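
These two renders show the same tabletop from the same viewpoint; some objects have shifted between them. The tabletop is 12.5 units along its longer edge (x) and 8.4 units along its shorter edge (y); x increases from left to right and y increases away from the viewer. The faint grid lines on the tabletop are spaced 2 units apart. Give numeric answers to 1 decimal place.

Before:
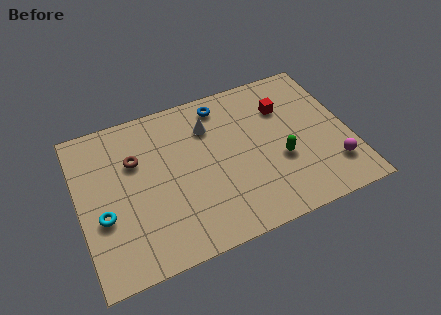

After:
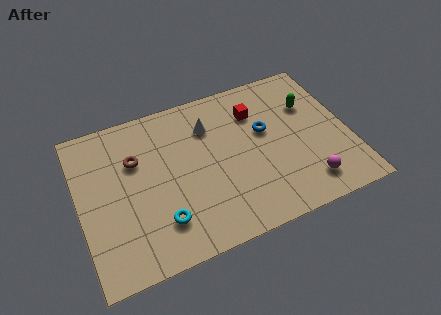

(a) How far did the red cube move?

1.3

The red cube was near (9.7, 6.0) before and (8.4, 6.2) after, so it travelled √(1.3² + 0.2²) ≈ 1.3 units.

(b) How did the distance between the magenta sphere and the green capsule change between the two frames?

+1.7

Before: roughly 2.6 units apart; after: 4.3. That's 1.7 units further apart.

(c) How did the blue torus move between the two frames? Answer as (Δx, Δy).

(1.8, -2.2)

From the two frames, the blue torus sits at roughly (6.9, 7.2) before and (8.7, 5.0) after.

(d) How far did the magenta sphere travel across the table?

1.4

The magenta sphere was near (11.5, 2.0) before and (10.2, 1.5) after, so it travelled √(1.3² + 0.5²) ≈ 1.4 units.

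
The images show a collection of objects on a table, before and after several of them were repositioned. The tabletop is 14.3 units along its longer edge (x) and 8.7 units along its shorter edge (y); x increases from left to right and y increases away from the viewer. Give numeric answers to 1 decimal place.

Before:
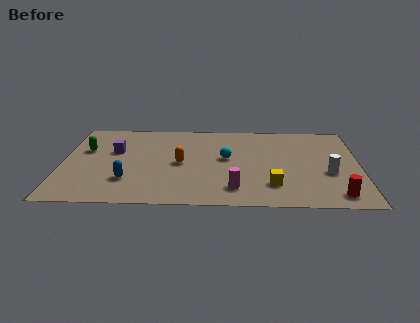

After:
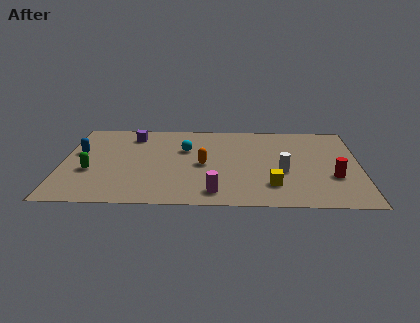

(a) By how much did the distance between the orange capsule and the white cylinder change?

-3.3

Before: roughly 7.1 units apart; after: 3.8. That's 3.3 units closer together.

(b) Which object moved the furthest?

the blue capsule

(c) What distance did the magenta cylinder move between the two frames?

1.0

The magenta cylinder moved from about (8.3, 1.7) to (7.4, 1.3), a distance of √(0.9² + 0.4²) ≈ 1.0.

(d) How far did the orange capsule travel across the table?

1.1

The orange capsule was near (5.7, 4.2) before and (6.8, 4.1) after, so it travelled √(1.1² + 0.1²) ≈ 1.1 units.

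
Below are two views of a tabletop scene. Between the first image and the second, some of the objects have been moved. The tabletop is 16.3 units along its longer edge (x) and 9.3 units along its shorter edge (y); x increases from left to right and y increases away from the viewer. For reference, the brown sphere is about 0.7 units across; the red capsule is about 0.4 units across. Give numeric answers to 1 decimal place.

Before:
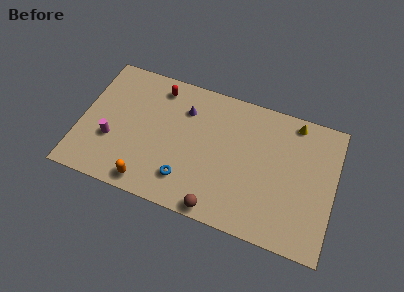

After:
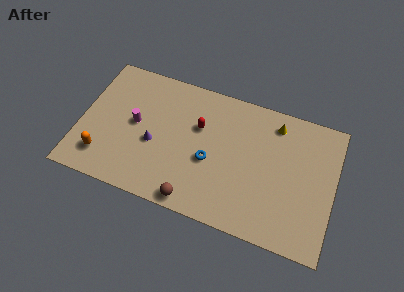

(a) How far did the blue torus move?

2.3

From (7.0, 2.1) to (8.4, 3.9), the blue torus covered √(1.4² + 1.8²) ≈ 2.3 units.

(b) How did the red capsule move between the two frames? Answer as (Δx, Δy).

(2.8, -1.9)

The red capsule started near (4.7, 7.9) and ended near (7.5, 6.0).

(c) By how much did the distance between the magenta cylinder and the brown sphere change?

-1.7

The distance was about 7.5 in the first image and 5.8 in the second, so they moved 1.7 units closer together.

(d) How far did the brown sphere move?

1.5

From (9.2, 0.8) to (7.7, 0.9), the brown sphere covered √(1.5² + 0.1²) ≈ 1.5 units.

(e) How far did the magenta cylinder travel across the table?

2.1

The magenta cylinder moved from about (2.1, 3.3) to (3.5, 4.9), a distance of √(1.4² + 1.6²) ≈ 2.1.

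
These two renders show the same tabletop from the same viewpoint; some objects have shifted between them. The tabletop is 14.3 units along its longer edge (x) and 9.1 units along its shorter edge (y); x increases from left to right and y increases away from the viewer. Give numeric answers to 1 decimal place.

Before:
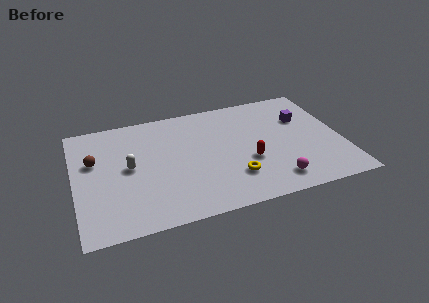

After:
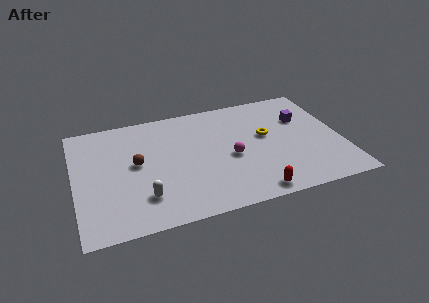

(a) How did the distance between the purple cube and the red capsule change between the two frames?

+1.9

Before: roughly 4.2 units apart; after: 6.1. That's 1.9 units further apart.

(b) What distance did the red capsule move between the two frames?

2.5

From (9.2, 3.4) to (9.2, 0.9), the red capsule covered √(0.0² + 2.5²) ≈ 2.5 units.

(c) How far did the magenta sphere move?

3.3

The magenta sphere moved from about (10.4, 1.5) to (8.3, 4.0), a distance of √(2.1² + 2.5²) ≈ 3.3.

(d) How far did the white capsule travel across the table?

2.6

The white capsule moved from about (2.9, 4.7) to (3.5, 2.2), a distance of √(0.6² + 2.5²) ≈ 2.6.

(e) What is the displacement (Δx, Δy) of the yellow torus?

(2.0, 2.8)

From the two frames, the yellow torus sits at roughly (8.3, 2.4) before and (10.3, 5.2) after.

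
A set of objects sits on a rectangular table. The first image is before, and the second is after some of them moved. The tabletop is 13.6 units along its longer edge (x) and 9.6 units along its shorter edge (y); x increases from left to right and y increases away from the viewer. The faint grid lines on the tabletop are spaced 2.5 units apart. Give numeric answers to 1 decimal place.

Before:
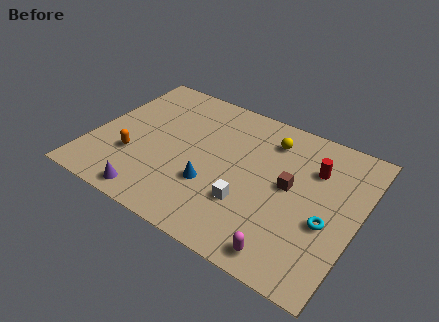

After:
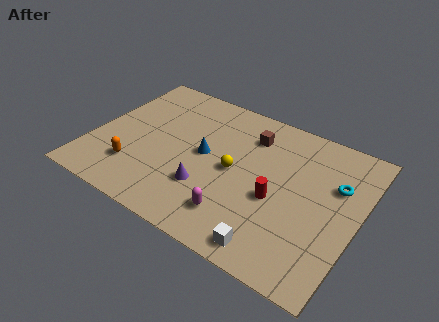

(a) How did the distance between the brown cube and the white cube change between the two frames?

+3.9

They were about 2.8 units apart before and 6.7 after — 3.9 units further apart.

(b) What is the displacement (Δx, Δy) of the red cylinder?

(-1.5, -2.8)

The red cylinder started near (11.1, 6.8) and ended near (9.6, 4.0).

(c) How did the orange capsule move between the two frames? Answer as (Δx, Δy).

(0.2, -0.7)

The orange capsule started near (2.3, 3.1) and ended near (2.5, 2.4).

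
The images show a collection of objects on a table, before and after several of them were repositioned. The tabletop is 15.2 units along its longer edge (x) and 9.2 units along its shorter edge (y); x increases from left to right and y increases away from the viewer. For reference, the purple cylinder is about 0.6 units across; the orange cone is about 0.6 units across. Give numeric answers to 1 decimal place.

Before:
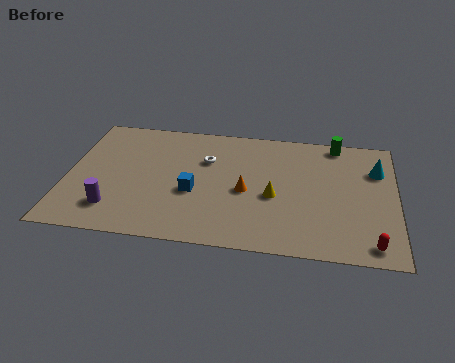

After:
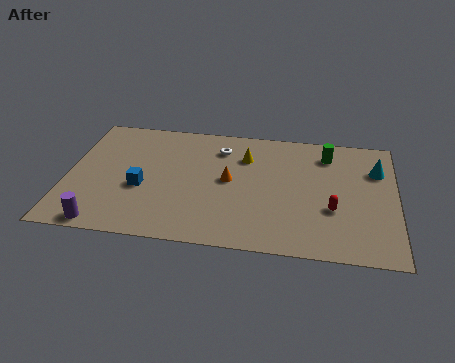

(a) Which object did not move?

the cyan cone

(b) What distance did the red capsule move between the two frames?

2.8

From (14.1, 1.1) to (12.3, 3.3), the red capsule covered √(1.8² + 2.2²) ≈ 2.8 units.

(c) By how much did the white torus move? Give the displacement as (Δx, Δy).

(0.6, 1.0)

The white torus was at about (6.4, 6.2) and moved to about (7.0, 7.2).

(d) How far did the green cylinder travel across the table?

1.0

The green cylinder was near (12.4, 8.3) before and (12.0, 7.4) after, so it travelled √(0.4² + 0.9²) ≈ 1.0 units.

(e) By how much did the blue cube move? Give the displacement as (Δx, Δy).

(-2.4, 0.0)

The blue cube was at about (5.9, 3.7) and moved to about (3.5, 3.7).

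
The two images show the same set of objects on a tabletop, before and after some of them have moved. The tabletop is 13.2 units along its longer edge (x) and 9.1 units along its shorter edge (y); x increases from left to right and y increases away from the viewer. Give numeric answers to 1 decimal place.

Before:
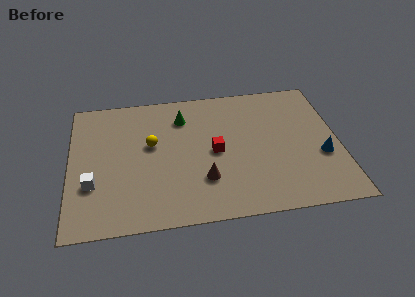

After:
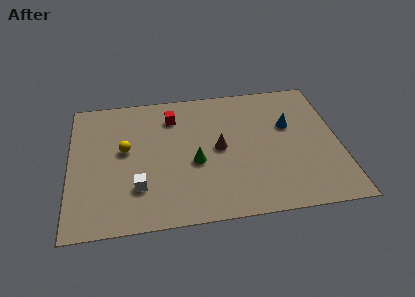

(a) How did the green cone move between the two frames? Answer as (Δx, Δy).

(0.5, -3.2)

The green cone started near (5.6, 7.0) and ended near (6.1, 3.8).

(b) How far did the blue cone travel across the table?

2.7

From (12.3, 3.4) to (10.8, 5.7), the blue cone covered √(1.5² + 2.3²) ≈ 2.7 units.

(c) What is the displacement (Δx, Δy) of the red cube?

(-2.0, 2.7)

The red cube was at about (7.1, 4.4) and moved to about (5.1, 7.1).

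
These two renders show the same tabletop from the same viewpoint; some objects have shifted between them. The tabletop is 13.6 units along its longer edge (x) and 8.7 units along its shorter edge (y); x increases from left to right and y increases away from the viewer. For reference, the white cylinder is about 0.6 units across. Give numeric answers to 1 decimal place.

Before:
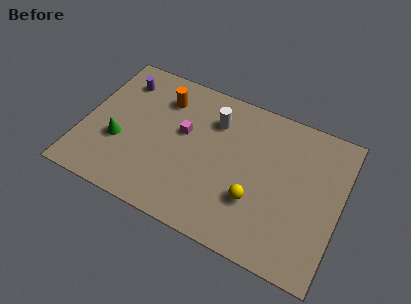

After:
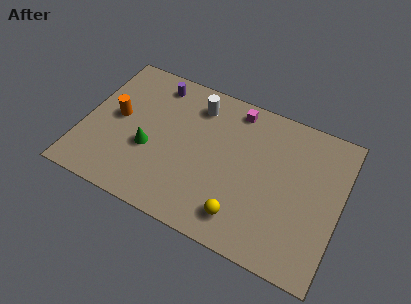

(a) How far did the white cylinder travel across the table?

1.1

The white cylinder was near (6.7, 6.5) before and (5.7, 7.0) after, so it travelled √(1.0² + 0.5²) ≈ 1.1 units.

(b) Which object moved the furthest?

the magenta cube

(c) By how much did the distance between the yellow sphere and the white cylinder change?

+1.7

The distance was about 4.5 in the first image and 6.2 in the second, so they moved 1.7 units further apart.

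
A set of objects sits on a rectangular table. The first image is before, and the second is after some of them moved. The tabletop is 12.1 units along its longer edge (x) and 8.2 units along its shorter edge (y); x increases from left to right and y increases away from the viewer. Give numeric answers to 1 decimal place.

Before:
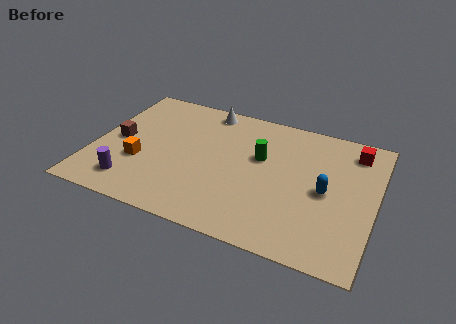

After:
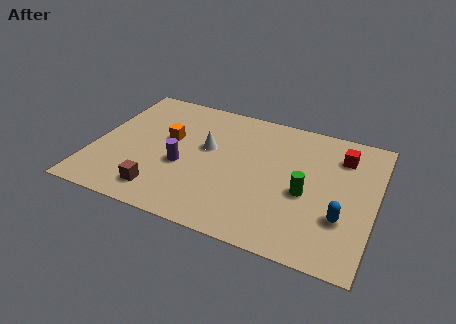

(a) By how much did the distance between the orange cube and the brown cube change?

+1.8

Before: roughly 1.6 units apart; after: 3.4. That's 1.8 units further apart.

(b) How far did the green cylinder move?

2.6

The green cylinder moved from about (7.1, 5.0) to (9.2, 3.5), a distance of √(2.1² + 1.5²) ≈ 2.6.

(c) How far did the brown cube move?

3.4

The brown cube was near (1.0, 4.0) before and (3.2, 1.4) after, so it travelled √(2.2² + 2.6²) ≈ 3.4 units.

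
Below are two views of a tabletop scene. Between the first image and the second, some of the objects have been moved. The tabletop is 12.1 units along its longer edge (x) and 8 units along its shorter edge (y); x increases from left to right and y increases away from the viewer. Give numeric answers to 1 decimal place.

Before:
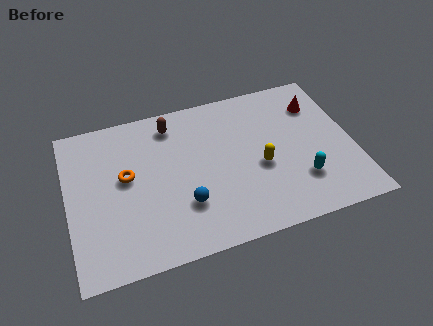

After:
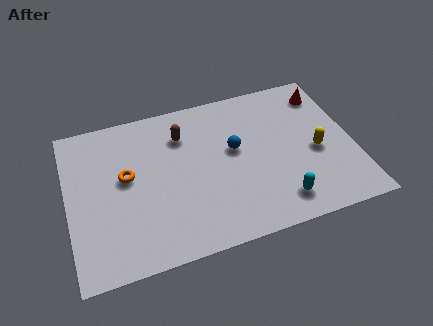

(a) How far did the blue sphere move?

3.2

The blue sphere was near (4.8, 2.4) before and (7.1, 4.6) after, so it travelled √(2.3² + 2.2²) ≈ 3.2 units.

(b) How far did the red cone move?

0.6

From (10.8, 6.0) to (11.2, 6.5), the red cone covered √(0.4² + 0.5²) ≈ 0.6 units.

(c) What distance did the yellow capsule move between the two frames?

2.4

From (8.1, 3.4) to (10.5, 3.5), the yellow capsule covered √(2.4² + 0.1²) ≈ 2.4 units.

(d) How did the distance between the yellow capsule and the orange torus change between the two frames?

+2.4

The distance was about 5.7 in the first image and 8.1 in the second, so they moved 2.4 units further apart.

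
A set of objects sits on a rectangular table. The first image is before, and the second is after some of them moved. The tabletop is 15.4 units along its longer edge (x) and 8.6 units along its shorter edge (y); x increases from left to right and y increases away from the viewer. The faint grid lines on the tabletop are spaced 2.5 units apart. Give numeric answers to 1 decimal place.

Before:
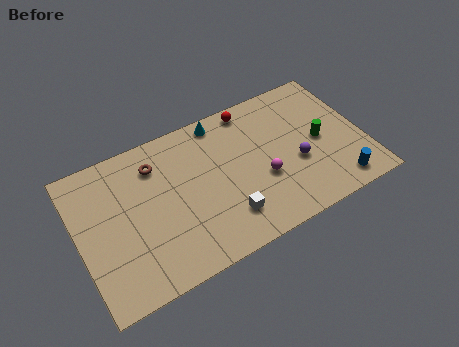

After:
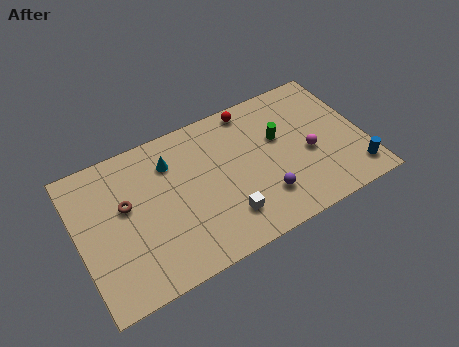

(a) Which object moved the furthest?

the cyan cone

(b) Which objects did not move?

the red sphere and the white cube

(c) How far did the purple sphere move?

2.3

The purple sphere moved from about (11.7, 3.4) to (9.7, 2.2), a distance of √(2.0² + 1.2²) ≈ 2.3.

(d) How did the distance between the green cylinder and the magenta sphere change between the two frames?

-1.3

Before: roughly 3.4 units apart; after: 2.1. That's 1.3 units closer together.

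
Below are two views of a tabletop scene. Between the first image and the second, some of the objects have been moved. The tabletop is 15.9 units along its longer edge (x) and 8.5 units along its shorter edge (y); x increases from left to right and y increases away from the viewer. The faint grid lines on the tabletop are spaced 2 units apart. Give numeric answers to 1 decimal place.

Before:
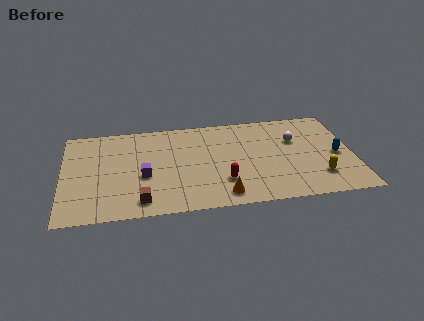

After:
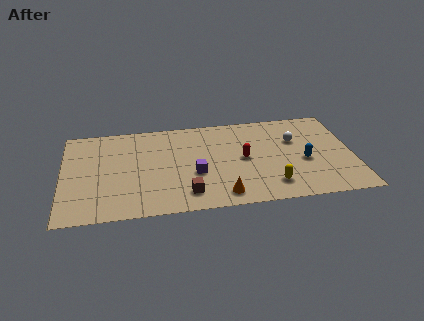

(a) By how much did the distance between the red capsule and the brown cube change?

-0.4

Before: roughly 4.6 units apart; after: 4.2. That's 0.4 units closer together.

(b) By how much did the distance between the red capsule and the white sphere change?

-2.0

They were about 5.2 units apart before and 3.2 after — 2.0 units closer together.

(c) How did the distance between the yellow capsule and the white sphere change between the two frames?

+0.5

Before: roughly 3.7 units apart; after: 4.2. That's 0.5 units further apart.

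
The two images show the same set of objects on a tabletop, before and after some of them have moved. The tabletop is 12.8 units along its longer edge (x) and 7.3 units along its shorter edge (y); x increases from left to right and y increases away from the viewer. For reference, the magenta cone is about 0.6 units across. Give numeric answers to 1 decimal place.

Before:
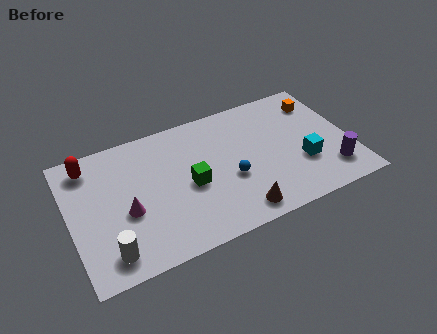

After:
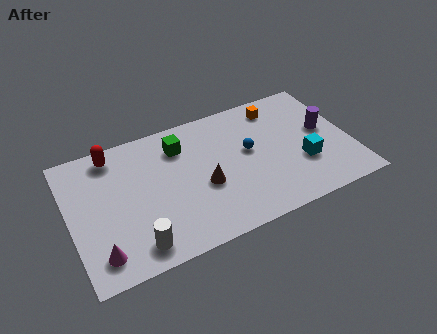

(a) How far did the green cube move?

2.3

The green cube moved from about (5.4, 3.3) to (5.2, 5.6), a distance of √(0.2² + 2.3²) ≈ 2.3.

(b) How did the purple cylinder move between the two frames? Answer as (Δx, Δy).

(0.0, 2.4)

The purple cylinder was at about (11.7, 1.6) and moved to about (11.7, 4.0).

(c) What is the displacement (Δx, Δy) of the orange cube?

(-1.9, 0.4)

The orange cube was at about (11.7, 5.7) and moved to about (9.8, 6.1).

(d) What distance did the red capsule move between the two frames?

1.1

The red capsule was near (1.1, 6.1) before and (2.2, 6.3) after, so it travelled √(1.1² + 0.2²) ≈ 1.1 units.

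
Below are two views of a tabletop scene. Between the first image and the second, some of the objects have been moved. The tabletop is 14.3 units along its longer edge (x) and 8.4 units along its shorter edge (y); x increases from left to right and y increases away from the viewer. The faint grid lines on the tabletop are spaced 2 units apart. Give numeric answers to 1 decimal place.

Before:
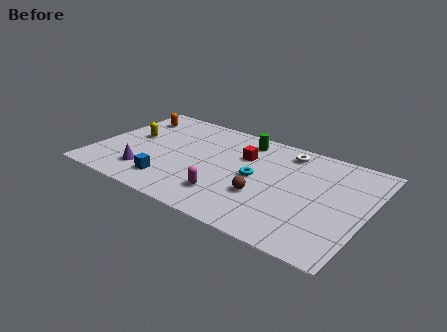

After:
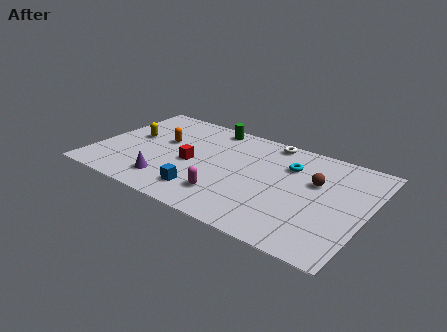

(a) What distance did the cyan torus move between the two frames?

2.3

From (8.5, 4.2) to (10.0, 6.0), the cyan torus covered √(1.5² + 1.8²) ≈ 2.3 units.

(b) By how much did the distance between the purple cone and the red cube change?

-3.7

Before: roughly 6.0 units apart; after: 2.3. That's 3.7 units closer together.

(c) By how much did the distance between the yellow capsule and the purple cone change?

+0.8

Before: roughly 3.1 units apart; after: 3.9. That's 0.8 units further apart.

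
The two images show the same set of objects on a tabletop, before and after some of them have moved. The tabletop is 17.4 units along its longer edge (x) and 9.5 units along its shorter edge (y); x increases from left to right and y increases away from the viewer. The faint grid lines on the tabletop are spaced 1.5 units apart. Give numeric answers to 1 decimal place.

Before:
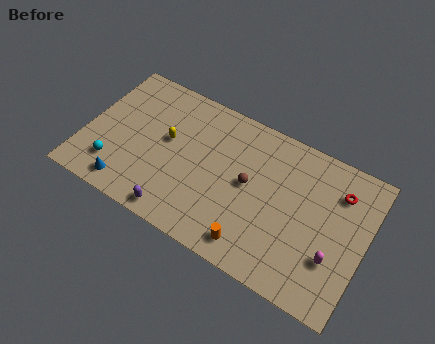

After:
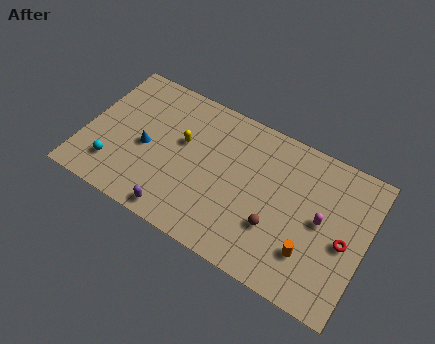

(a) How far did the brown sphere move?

2.7

The brown sphere was near (10.2, 5.0) before and (12.1, 3.1) after, so it travelled √(1.9² + 1.9²) ≈ 2.7 units.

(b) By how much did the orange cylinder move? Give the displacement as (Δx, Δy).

(3.3, 1.2)

The orange cylinder started near (11.0, 1.4) and ended near (14.3, 2.6).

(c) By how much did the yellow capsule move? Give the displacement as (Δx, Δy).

(0.9, 0.3)

From the two frames, the yellow capsule sits at roughly (5.0, 5.4) before and (5.9, 5.7) after.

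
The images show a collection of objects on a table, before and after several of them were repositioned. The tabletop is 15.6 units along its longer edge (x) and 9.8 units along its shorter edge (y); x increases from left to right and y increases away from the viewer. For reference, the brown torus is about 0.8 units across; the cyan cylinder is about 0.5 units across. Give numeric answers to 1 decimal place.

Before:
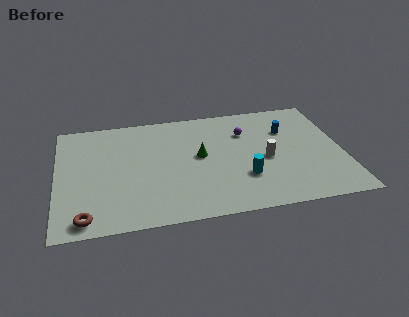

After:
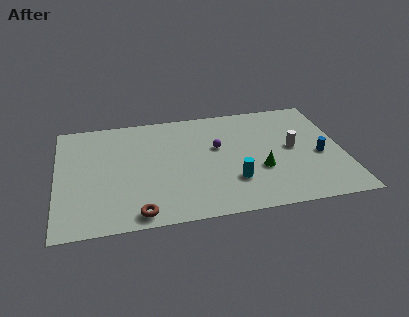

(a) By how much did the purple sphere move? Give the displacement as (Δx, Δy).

(-1.6, -1.1)

From the two frames, the purple sphere sits at roughly (10.4, 7.0) before and (8.8, 5.9) after.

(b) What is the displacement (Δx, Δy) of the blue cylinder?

(1.6, -2.6)

From the two frames, the blue cylinder sits at roughly (12.7, 6.8) before and (14.3, 4.2) after.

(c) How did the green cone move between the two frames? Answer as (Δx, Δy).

(3.2, -1.8)

The green cone was at about (7.8, 5.3) and moved to about (11.0, 3.5).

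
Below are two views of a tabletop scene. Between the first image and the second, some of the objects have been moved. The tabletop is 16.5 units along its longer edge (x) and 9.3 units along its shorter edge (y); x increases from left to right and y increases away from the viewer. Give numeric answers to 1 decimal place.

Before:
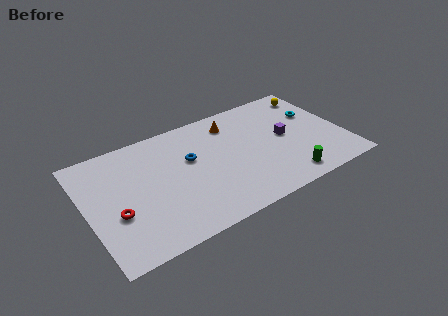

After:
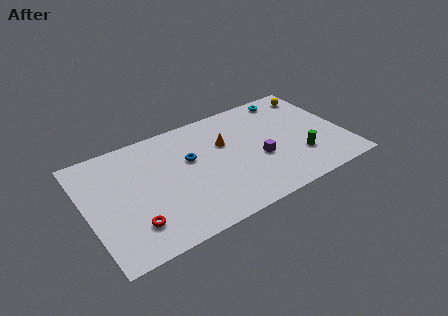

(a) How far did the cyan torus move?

2.6

From (15.0, 6.0) to (13.6, 8.2), the cyan torus covered √(1.4² + 2.2²) ≈ 2.6 units.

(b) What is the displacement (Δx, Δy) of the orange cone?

(-0.7, -1.5)

From the two frames, the orange cone sits at roughly (9.7, 7.5) before and (9.0, 6.0) after.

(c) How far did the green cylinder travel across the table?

1.8

The green cylinder moved from about (12.3, 1.3) to (13.4, 2.7), a distance of √(1.1² + 1.4²) ≈ 1.8.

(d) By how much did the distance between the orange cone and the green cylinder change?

-1.2

They were about 6.7 units apart before and 5.5 after — 1.2 units closer together.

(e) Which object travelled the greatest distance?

the cyan torus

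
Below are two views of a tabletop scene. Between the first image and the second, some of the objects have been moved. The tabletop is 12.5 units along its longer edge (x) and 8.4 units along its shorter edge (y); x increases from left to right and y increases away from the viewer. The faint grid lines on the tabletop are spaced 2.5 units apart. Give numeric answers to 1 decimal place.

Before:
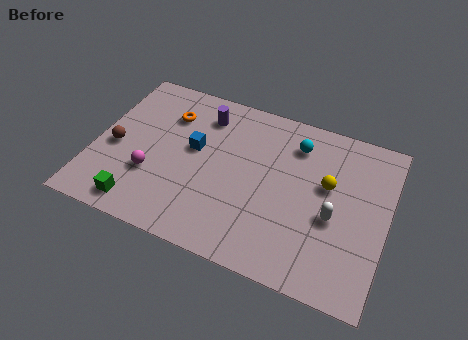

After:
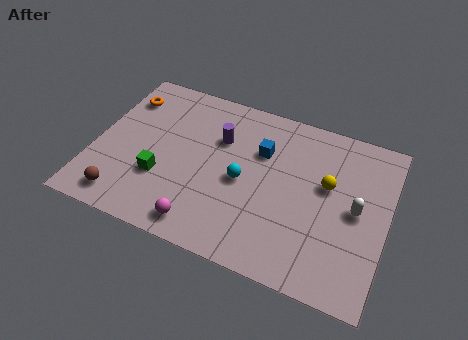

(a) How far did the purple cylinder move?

1.3

From (4.4, 6.7) to (5.2, 5.7), the purple cylinder covered √(0.8² + 1.0²) ≈ 1.3 units.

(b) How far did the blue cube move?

2.9

From (4.2, 4.8) to (7.0, 5.7), the blue cube covered √(2.8² + 0.9²) ≈ 2.9 units.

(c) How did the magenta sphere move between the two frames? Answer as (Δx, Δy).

(2.4, -1.7)

From the two frames, the magenta sphere sits at roughly (2.6, 2.8) before and (5.0, 1.1) after.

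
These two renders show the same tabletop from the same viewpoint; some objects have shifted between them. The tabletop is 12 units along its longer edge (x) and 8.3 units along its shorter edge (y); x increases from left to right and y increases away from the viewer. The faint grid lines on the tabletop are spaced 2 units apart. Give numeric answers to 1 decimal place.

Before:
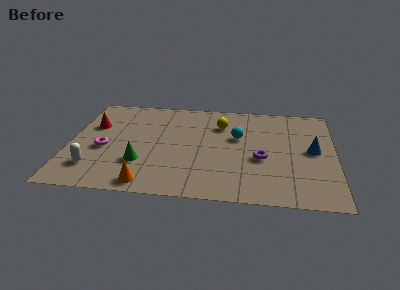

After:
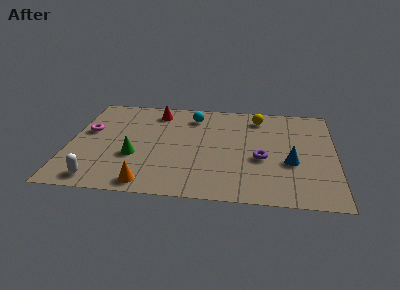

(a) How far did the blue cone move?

1.5

The blue cone moved from about (11.0, 4.3) to (10.0, 3.2), a distance of √(1.0² + 1.1²) ≈ 1.5.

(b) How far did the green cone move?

0.6

The green cone moved from about (3.3, 2.5) to (3.0, 3.0), a distance of √(0.3² + 0.5²) ≈ 0.6.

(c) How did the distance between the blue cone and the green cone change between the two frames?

-0.9

They were about 7.9 units apart before and 7.0 after — 0.9 units closer together.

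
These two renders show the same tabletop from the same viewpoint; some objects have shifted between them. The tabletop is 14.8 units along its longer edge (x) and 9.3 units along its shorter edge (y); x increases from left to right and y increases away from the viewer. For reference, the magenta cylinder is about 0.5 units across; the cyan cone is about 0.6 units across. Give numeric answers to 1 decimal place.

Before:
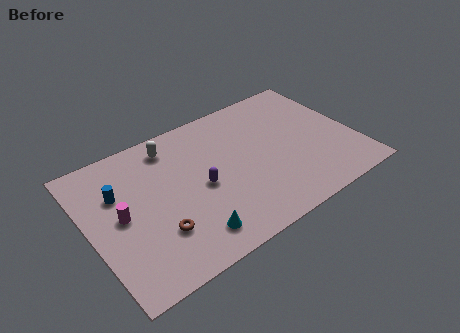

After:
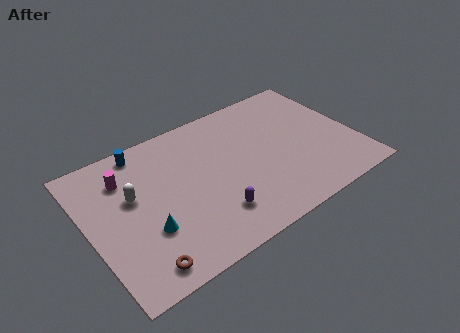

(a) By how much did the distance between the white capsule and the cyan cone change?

-3.7

Before: roughly 6.2 units apart; after: 2.5. That's 3.7 units closer together.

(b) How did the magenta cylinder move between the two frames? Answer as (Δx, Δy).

(0.6, 2.3)

The magenta cylinder was at about (1.7, 4.7) and moved to about (2.3, 7.0).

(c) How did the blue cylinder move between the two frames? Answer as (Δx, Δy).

(1.7, 2.1)

The blue cylinder was at about (1.8, 6.2) and moved to about (3.5, 8.3).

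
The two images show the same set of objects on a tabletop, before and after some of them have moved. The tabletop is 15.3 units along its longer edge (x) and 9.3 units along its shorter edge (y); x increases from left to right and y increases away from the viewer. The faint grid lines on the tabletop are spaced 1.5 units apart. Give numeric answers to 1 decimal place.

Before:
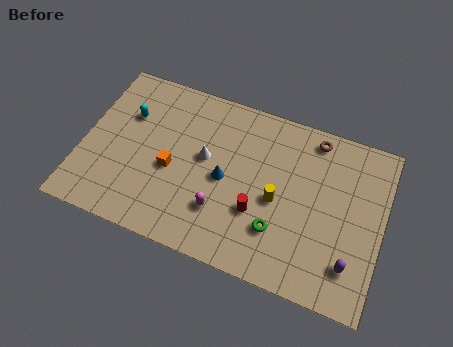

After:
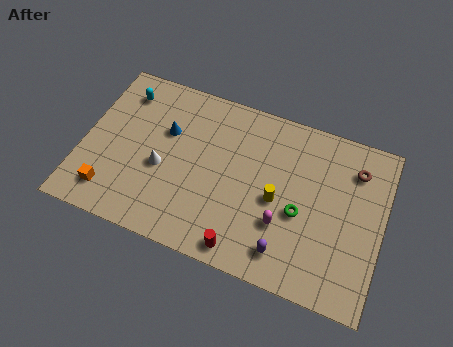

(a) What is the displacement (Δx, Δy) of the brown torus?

(2.2, -1.0)

The brown torus started near (11.5, 8.2) and ended near (13.7, 7.2).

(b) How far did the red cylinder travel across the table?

2.3

The red cylinder was near (9.1, 3.2) before and (8.6, 1.0) after, so it travelled √(0.5² + 2.2²) ≈ 2.3 units.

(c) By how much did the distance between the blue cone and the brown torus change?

+4.0

The distance was about 5.7 in the first image and 9.7 in the second, so they moved 4.0 units further apart.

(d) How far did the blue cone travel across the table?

3.6

The blue cone was near (7.3, 4.4) before and (4.1, 6.0) after, so it travelled √(3.2² + 1.6²) ≈ 3.6 units.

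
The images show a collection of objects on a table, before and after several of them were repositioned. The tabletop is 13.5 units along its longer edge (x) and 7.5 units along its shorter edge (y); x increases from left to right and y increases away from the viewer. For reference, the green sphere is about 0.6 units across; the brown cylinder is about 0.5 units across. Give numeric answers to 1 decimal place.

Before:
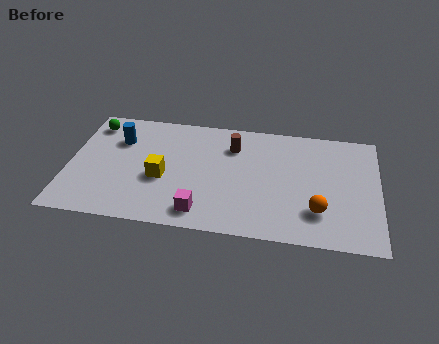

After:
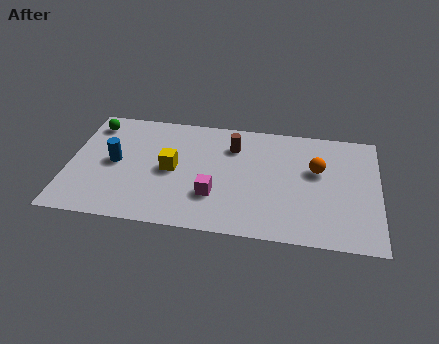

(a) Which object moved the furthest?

the orange sphere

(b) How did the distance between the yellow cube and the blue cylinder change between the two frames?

-0.5

The distance was about 3.0 in the first image and 2.5 in the second, so they moved 0.5 units closer together.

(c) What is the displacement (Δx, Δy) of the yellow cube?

(0.4, 0.6)

The yellow cube started near (4.1, 3.1) and ended near (4.5, 3.7).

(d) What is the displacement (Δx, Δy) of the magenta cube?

(0.5, 1.1)

From the two frames, the magenta cube sits at roughly (5.9, 1.2) before and (6.4, 2.3) after.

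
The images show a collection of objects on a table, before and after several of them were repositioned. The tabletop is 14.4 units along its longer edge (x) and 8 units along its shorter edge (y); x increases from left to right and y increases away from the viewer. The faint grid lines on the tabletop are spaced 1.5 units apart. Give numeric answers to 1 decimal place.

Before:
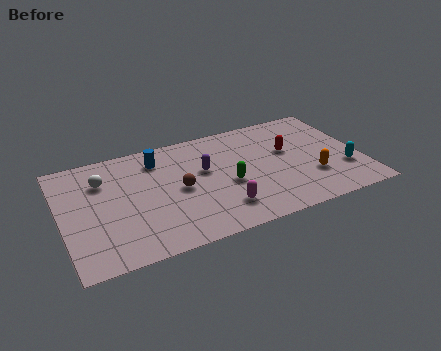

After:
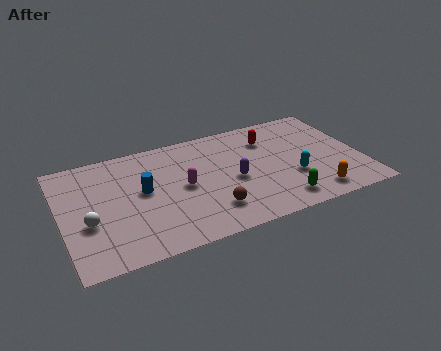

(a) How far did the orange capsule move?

1.3

The orange capsule was near (11.9, 2.5) before and (11.8, 1.2) after, so it travelled √(0.1² + 1.3²) ≈ 1.3 units.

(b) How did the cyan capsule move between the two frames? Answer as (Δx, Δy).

(-2.5, 0.3)

The cyan capsule started near (13.5, 2.5) and ended near (11.0, 2.8).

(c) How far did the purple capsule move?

1.8

From (6.9, 4.8) to (8.2, 3.6), the purple capsule covered √(1.3² + 1.2²) ≈ 1.8 units.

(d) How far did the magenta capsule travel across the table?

2.7

The magenta capsule moved from about (7.4, 1.8) to (5.8, 4.0), a distance of √(1.6² + 2.2²) ≈ 2.7.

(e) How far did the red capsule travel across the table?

1.4

The red capsule was near (11.0, 4.8) before and (10.2, 6.0) after, so it travelled √(0.8² + 1.2²) ≈ 1.4 units.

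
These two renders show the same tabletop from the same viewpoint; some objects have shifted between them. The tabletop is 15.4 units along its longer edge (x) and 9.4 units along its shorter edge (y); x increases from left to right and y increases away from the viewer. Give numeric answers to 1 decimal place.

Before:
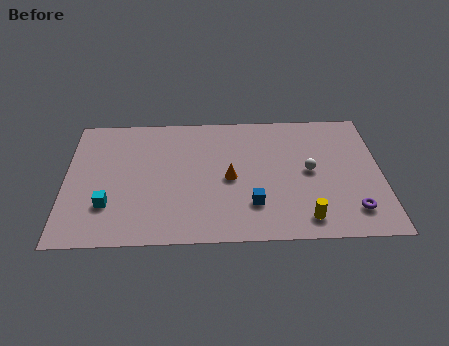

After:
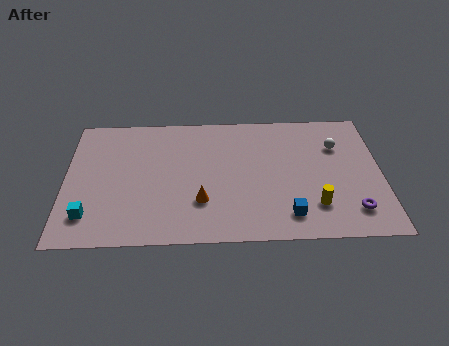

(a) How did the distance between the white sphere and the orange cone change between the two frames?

+3.8

Before: roughly 3.9 units apart; after: 7.7. That's 3.8 units further apart.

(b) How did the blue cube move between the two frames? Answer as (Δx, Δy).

(1.7, -0.8)

The blue cube started near (9.1, 2.5) and ended near (10.8, 1.7).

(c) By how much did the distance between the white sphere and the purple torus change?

+1.2

The distance was about 3.5 in the first image and 4.7 in the second, so they moved 1.2 units further apart.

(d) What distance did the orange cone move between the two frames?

2.1

The orange cone was near (8.0, 4.4) before and (6.6, 2.8) after, so it travelled √(1.4² + 1.6²) ≈ 2.1 units.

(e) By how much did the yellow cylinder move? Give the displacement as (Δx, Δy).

(0.5, 0.9)

The yellow cylinder was at about (11.6, 1.4) and moved to about (12.1, 2.3).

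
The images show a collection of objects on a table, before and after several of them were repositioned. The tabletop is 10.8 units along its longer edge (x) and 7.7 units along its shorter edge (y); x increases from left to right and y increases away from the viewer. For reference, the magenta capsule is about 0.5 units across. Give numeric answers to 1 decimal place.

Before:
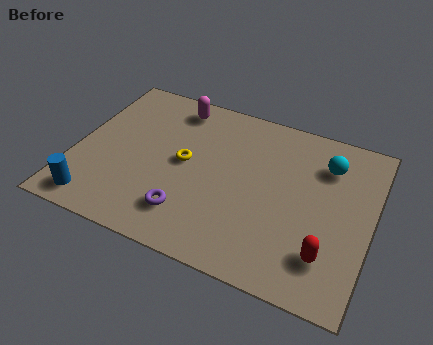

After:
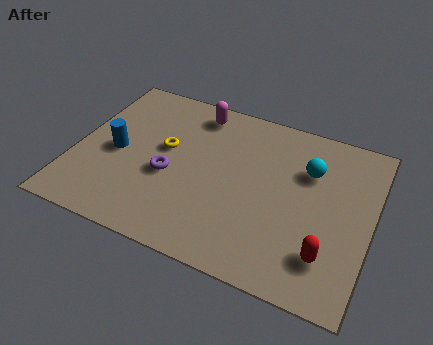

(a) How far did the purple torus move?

1.7

From (4.4, 1.7) to (3.5, 3.2), the purple torus covered √(0.9² + 1.5²) ≈ 1.7 units.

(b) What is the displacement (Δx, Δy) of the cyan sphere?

(-0.6, -0.5)

The cyan sphere was at about (9.0, 5.8) and moved to about (8.4, 5.3).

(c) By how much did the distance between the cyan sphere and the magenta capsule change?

-1.3

Before: roughly 5.8 units apart; after: 4.5. That's 1.3 units closer together.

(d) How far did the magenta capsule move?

0.8

From (3.3, 6.6) to (4.1, 6.6), the magenta capsule covered √(0.8² + 0.0²) ≈ 0.8 units.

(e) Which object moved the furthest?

the blue cylinder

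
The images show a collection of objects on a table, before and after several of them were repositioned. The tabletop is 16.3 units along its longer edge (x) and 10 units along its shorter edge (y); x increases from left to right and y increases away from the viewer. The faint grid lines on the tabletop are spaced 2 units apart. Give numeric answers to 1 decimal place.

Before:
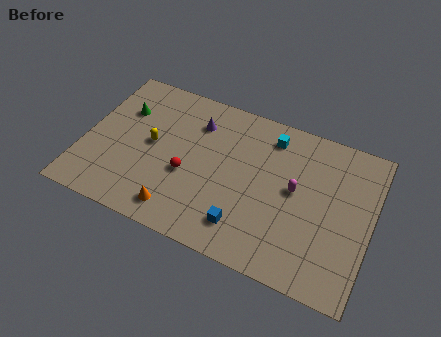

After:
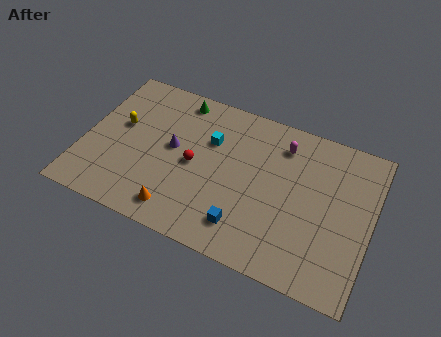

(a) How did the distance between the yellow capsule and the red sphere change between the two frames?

+2.0

Before: roughly 2.5 units apart; after: 4.5. That's 2.0 units further apart.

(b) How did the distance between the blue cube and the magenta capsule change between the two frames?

+2.0

Before: roughly 4.2 units apart; after: 6.2. That's 2.0 units further apart.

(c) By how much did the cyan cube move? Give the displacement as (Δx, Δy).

(-3.3, -1.6)

From the two frames, the cyan cube sits at roughly (10.3, 8.3) before and (7.0, 6.7) after.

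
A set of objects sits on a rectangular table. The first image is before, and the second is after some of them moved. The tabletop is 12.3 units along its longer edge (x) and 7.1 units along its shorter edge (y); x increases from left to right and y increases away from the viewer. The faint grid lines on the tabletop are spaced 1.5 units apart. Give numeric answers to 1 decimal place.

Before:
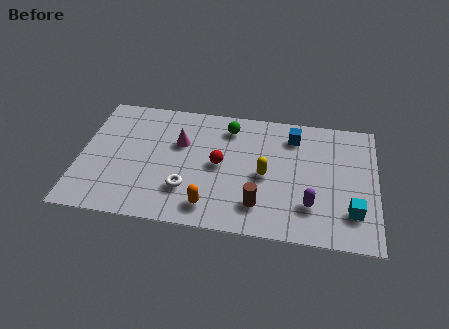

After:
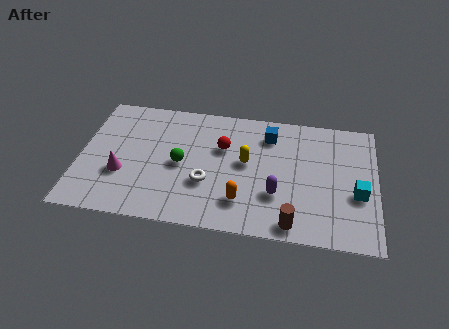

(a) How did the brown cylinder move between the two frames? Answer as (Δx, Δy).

(1.4, -0.8)

From the two frames, the brown cylinder sits at roughly (7.5, 1.6) before and (8.9, 0.8) after.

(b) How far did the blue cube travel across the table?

1.0

The blue cube was near (8.8, 5.7) before and (7.8, 5.6) after, so it travelled √(1.0² + 0.1²) ≈ 1.0 units.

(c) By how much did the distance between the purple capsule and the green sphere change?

-1.1

The distance was about 5.2 in the first image and 4.1 in the second, so they moved 1.1 units closer together.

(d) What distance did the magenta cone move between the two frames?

3.1

From (4.1, 4.6) to (1.8, 2.5), the magenta cone covered √(2.3² + 2.1²) ≈ 3.1 units.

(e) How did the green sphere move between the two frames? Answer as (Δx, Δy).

(-1.9, -2.4)

The green sphere was at about (6.1, 5.8) and moved to about (4.2, 3.4).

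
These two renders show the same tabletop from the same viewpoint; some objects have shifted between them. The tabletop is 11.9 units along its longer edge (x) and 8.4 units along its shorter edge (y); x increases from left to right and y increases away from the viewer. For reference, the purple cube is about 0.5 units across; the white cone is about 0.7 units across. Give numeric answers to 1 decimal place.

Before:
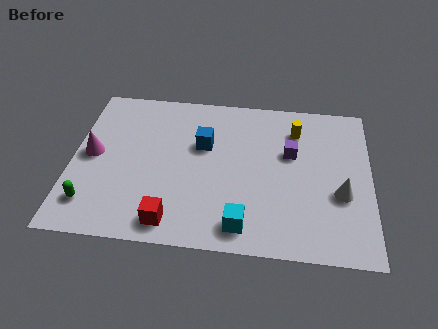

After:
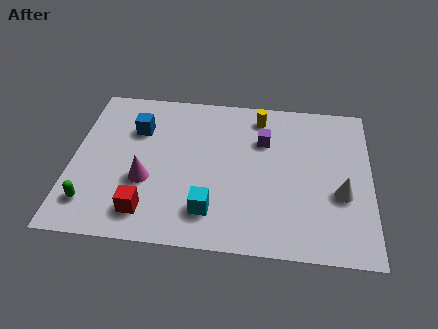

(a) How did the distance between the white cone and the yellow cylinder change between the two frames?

+1.3

They were about 3.8 units apart before and 5.1 after — 1.3 units further apart.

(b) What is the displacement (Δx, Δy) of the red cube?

(-1.0, 0.4)

From the two frames, the red cube sits at roughly (4.1, 1.1) before and (3.1, 1.5) after.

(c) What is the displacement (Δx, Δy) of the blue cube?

(-2.7, 0.6)

From the two frames, the blue cube sits at roughly (5.2, 5.3) before and (2.5, 5.9) after.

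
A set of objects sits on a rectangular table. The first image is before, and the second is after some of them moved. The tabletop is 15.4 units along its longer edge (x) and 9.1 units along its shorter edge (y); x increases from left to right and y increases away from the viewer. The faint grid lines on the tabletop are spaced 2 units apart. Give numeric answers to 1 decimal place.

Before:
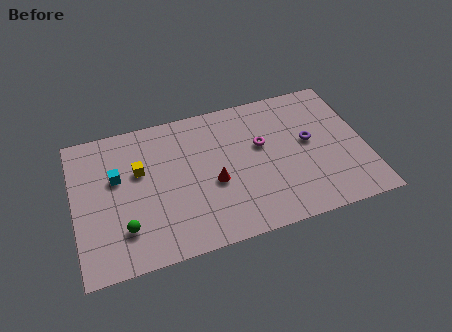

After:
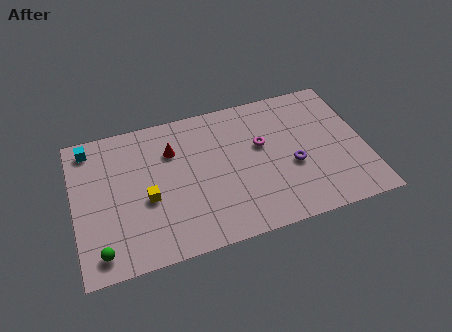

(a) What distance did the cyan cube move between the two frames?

2.6

The cyan cube moved from about (2.3, 5.6) to (1.0, 7.9), a distance of √(1.3² + 2.3²) ≈ 2.6.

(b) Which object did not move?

the magenta torus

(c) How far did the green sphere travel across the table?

1.6

The green sphere was near (2.5, 2.3) before and (1.2, 1.3) after, so it travelled √(1.3² + 1.0²) ≈ 1.6 units.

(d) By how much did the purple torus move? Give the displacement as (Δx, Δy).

(-1.0, -1.3)

The purple torus started near (12.5, 5.0) and ended near (11.5, 3.7).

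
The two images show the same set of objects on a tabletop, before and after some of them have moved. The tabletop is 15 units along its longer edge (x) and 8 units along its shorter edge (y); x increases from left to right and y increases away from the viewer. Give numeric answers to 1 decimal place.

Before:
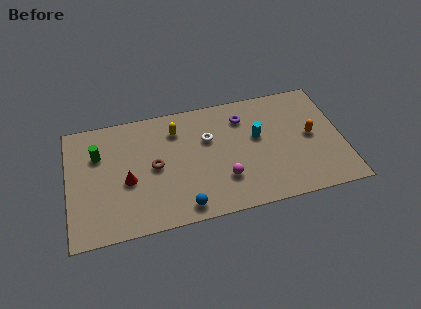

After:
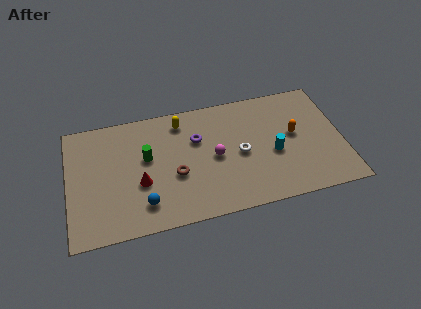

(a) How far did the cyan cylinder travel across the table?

1.5

From (10.4, 4.7) to (11.2, 3.4), the cyan cylinder covered √(0.8² + 1.3²) ≈ 1.5 units.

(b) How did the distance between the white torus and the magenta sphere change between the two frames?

-1.6

The distance was about 3.0 in the first image and 1.4 in the second, so they moved 1.6 units closer together.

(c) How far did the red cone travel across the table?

0.8

The red cone was near (3.2, 3.4) before and (3.9, 3.1) after, so it travelled √(0.7² + 0.3²) ≈ 0.8 units.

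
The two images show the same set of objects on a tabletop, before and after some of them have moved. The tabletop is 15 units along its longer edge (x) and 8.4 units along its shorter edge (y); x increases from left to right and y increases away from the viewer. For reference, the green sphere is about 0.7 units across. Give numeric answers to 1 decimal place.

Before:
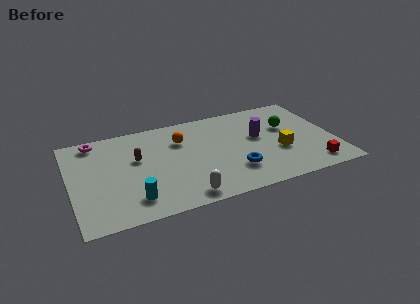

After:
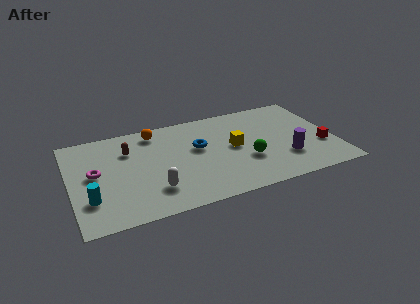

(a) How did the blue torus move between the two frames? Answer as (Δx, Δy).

(-1.8, 2.7)

From the two frames, the blue torus sits at roughly (9.1, 2.3) before and (7.3, 5.0) after.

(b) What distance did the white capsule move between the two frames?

1.9

From (6.1, 1.0) to (4.5, 2.1), the white capsule covered √(1.6² + 1.1²) ≈ 1.9 units.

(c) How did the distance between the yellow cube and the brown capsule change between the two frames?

-2.1

The distance was about 8.2 in the first image and 6.1 in the second, so they moved 2.1 units closer together.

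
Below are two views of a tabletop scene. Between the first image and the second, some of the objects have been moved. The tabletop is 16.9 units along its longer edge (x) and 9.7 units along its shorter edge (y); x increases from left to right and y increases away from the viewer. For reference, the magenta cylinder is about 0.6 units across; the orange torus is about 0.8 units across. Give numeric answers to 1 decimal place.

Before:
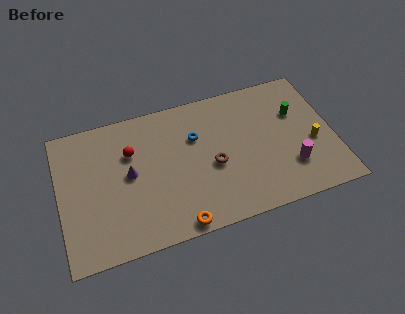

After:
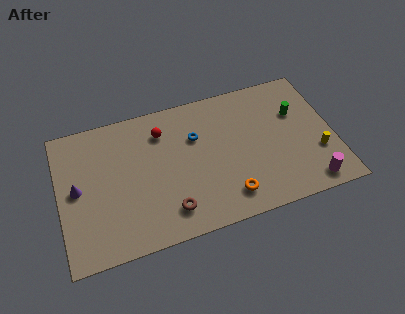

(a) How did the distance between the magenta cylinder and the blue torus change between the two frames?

+1.7

The distance was about 6.8 in the first image and 8.5 in the second, so they moved 1.7 units further apart.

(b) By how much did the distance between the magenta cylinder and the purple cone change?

+4.4

Before: roughly 10.1 units apart; after: 14.5. That's 4.4 units further apart.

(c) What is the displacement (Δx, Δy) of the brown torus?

(-2.9, -2.3)

From the two frames, the brown torus sits at roughly (9.4, 4.2) before and (6.5, 1.9) after.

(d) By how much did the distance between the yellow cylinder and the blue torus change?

+0.5

They were about 7.5 units apart before and 8.0 after — 0.5 units further apart.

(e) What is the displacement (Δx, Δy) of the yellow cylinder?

(0.2, -0.8)

From the two frames, the yellow cylinder sits at roughly (15.6, 4.0) before and (15.8, 3.2) after.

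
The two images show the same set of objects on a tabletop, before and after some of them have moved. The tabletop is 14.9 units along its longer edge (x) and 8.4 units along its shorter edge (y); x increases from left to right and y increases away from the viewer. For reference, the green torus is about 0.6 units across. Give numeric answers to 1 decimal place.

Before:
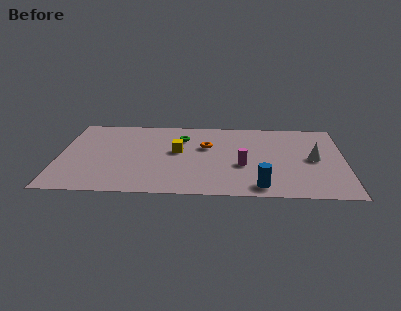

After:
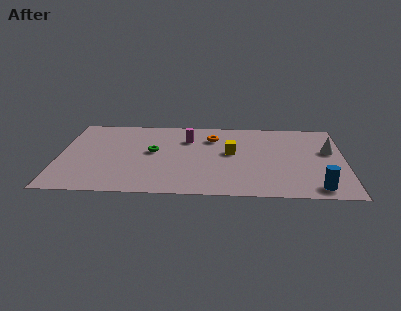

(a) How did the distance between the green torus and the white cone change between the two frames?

+2.0

Before: roughly 7.2 units apart; after: 9.2. That's 2.0 units further apart.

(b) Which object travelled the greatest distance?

the magenta cylinder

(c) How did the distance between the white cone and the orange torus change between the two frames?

+0.5

The distance was about 5.7 in the first image and 6.2 in the second, so they moved 0.5 units further apart.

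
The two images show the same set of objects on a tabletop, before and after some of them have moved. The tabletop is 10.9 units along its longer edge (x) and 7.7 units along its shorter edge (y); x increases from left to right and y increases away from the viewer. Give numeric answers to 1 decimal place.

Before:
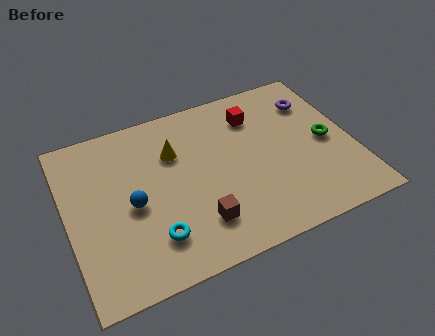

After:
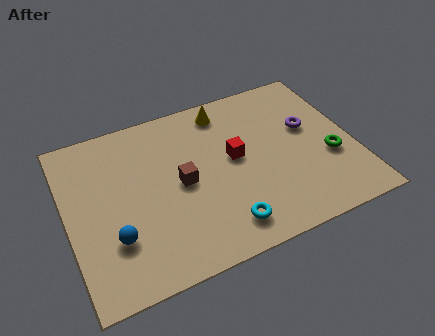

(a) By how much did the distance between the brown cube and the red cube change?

-2.8

They were about 4.9 units apart before and 2.1 after — 2.8 units closer together.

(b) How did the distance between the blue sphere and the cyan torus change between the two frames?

+2.3

Before: roughly 1.8 units apart; after: 4.1. That's 2.3 units further apart.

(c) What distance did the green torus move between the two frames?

0.8

The green torus moved from about (9.9, 3.7) to (9.9, 2.9), a distance of √(0.0² + 0.8²) ≈ 0.8.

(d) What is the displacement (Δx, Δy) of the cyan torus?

(2.6, -0.5)

The cyan torus started near (3.0, 1.8) and ended near (5.6, 1.3).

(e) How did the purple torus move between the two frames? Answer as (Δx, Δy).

(-0.4, -1.2)

The purple torus was at about (9.7, 5.8) and moved to about (9.3, 4.6).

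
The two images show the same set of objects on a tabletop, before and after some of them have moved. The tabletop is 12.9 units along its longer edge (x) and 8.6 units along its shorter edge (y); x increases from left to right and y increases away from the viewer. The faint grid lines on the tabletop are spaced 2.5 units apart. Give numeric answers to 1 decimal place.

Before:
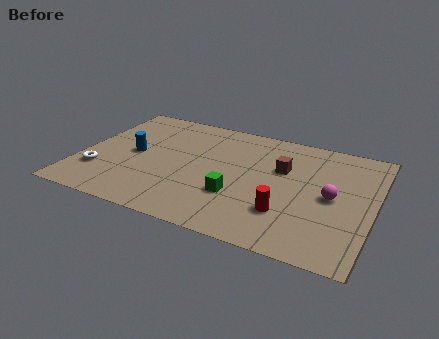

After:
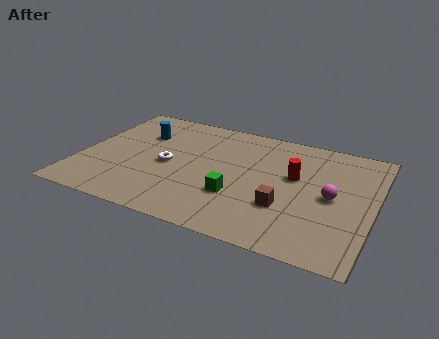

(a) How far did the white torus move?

3.3

The white torus moved from about (1.0, 2.4) to (3.9, 4.0), a distance of √(2.9² + 1.6²) ≈ 3.3.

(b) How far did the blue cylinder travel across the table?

1.7

The blue cylinder was near (2.3, 4.3) before and (2.4, 6.0) after, so it travelled √(0.1² + 1.7²) ≈ 1.7 units.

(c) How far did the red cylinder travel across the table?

2.7

From (9.3, 2.4) to (9.4, 5.1), the red cylinder covered √(0.1² + 2.7²) ≈ 2.7 units.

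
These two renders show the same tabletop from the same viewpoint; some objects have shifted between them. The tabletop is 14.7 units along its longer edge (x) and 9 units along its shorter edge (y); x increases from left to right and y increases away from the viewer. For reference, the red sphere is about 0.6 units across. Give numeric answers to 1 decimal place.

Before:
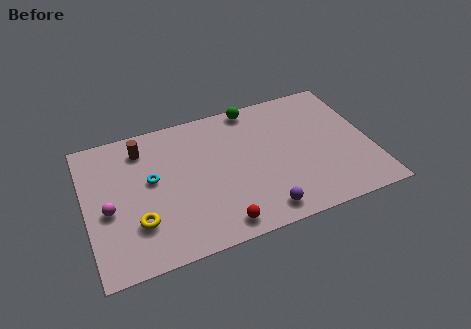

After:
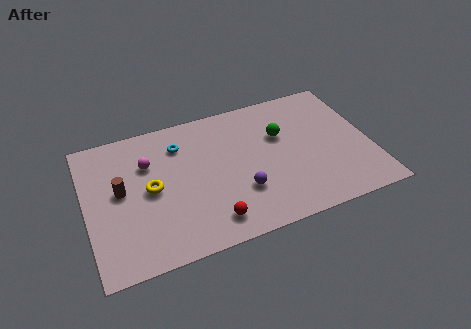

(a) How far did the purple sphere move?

1.8

From (8.7, 1.2) to (7.8, 2.8), the purple sphere covered √(0.9² + 1.6²) ≈ 1.8 units.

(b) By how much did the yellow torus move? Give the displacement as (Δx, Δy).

(0.8, 1.9)

The yellow torus started near (2.5, 2.6) and ended near (3.3, 4.5).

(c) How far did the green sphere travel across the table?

2.7

From (9.0, 8.2) to (10.2, 5.8), the green sphere covered √(1.2² + 2.4²) ≈ 2.7 units.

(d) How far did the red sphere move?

0.6

The red sphere was near (6.5, 1.1) before and (6.1, 1.5) after, so it travelled √(0.4² + 0.4²) ≈ 0.6 units.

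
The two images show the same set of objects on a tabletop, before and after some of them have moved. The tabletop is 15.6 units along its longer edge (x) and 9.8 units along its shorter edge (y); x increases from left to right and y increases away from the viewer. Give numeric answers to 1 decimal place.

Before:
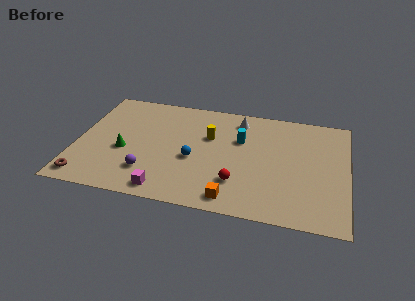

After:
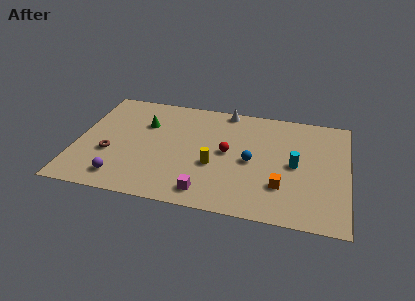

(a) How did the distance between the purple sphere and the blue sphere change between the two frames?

+4.9

They were about 3.0 units apart before and 7.9 after — 4.9 units further apart.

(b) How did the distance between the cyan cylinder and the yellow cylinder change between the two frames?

+2.9

The distance was about 1.8 in the first image and 4.7 in the second, so they moved 2.9 units further apart.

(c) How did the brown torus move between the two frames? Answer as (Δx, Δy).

(1.2, 2.4)

The brown torus was at about (0.8, 1.2) and moved to about (2.0, 3.6).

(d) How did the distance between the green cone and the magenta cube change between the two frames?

+2.7

The distance was about 3.9 in the first image and 6.6 in the second, so they moved 2.7 units further apart.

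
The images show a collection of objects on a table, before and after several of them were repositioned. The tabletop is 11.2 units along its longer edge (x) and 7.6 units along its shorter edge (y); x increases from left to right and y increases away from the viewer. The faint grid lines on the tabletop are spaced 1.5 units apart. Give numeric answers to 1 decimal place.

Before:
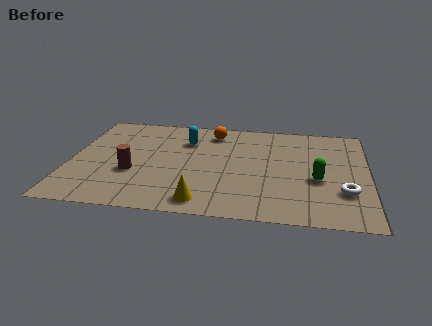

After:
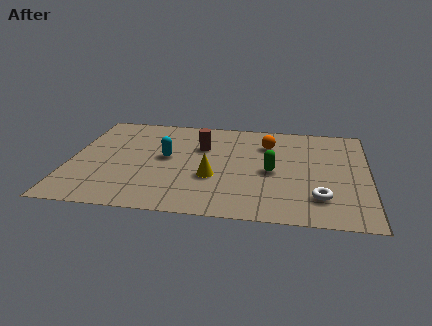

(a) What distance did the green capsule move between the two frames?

1.7

The green capsule moved from about (9.3, 3.1) to (7.6, 3.5), a distance of √(1.7² + 0.4²) ≈ 1.7.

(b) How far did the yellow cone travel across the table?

1.8

From (5.1, 1.0) to (5.4, 2.8), the yellow cone covered √(0.3² + 1.8²) ≈ 1.8 units.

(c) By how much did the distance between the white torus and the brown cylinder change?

-2.3

They were about 7.9 units apart before and 5.6 after — 2.3 units closer together.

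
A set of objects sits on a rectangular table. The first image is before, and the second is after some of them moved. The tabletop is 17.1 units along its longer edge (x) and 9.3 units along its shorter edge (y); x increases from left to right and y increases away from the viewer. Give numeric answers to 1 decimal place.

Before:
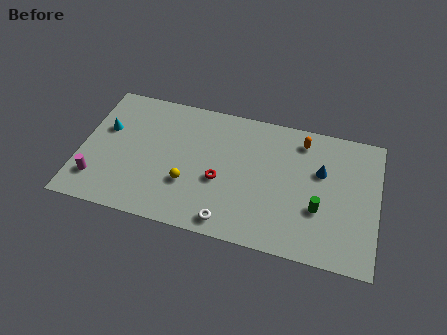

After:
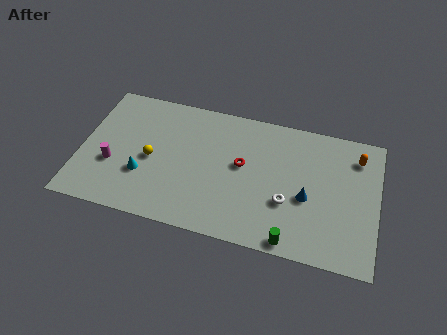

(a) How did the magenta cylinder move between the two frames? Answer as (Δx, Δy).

(0.8, 1.3)

The magenta cylinder was at about (1.1, 2.1) and moved to about (1.9, 3.4).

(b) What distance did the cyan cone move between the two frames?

3.6

The cyan cone moved from about (1.3, 5.8) to (3.7, 3.1), a distance of √(2.4² + 2.7²) ≈ 3.6.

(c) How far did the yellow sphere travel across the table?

2.5

The yellow sphere was near (6.3, 3.1) before and (4.1, 4.3) after, so it travelled √(2.2² + 1.2²) ≈ 2.5 units.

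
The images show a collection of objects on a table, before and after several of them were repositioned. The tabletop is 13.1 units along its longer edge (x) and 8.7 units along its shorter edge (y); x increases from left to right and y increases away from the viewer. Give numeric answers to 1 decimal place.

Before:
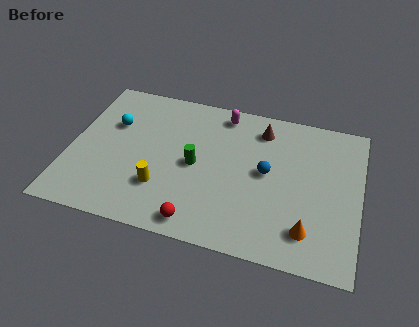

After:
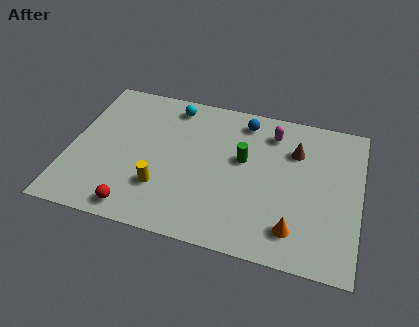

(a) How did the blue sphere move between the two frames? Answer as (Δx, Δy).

(-1.2, 2.8)

The blue sphere started near (8.9, 4.6) and ended near (7.7, 7.4).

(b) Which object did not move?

the yellow cylinder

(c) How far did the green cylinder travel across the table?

2.3

The green cylinder was near (5.7, 4.2) before and (7.8, 5.1) after, so it travelled √(2.1² + 0.9²) ≈ 2.3 units.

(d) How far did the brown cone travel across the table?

1.8

The brown cone moved from about (8.5, 7.1) to (10.1, 6.2), a distance of √(1.6² + 0.9²) ≈ 1.8.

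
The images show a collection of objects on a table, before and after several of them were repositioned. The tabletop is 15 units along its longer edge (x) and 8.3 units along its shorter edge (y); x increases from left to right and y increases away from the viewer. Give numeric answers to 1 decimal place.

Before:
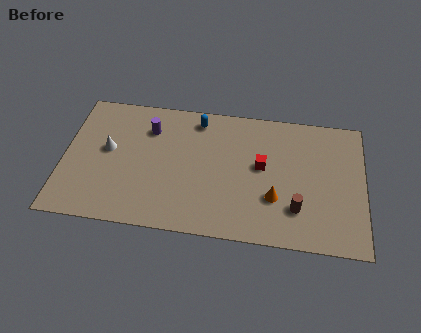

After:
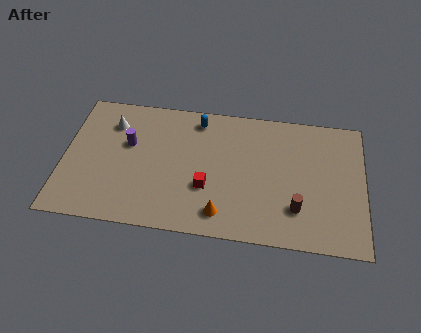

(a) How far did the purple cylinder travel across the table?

1.5

The purple cylinder was near (4.2, 6.2) before and (3.2, 5.1) after, so it travelled √(1.0² + 1.1²) ≈ 1.5 units.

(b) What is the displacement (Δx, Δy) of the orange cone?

(-2.6, -1.3)

From the two frames, the orange cone sits at roughly (10.6, 2.7) before and (8.0, 1.4) after.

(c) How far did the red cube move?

3.2

The red cube moved from about (9.9, 4.6) to (7.2, 2.9), a distance of √(2.7² + 1.7²) ≈ 3.2.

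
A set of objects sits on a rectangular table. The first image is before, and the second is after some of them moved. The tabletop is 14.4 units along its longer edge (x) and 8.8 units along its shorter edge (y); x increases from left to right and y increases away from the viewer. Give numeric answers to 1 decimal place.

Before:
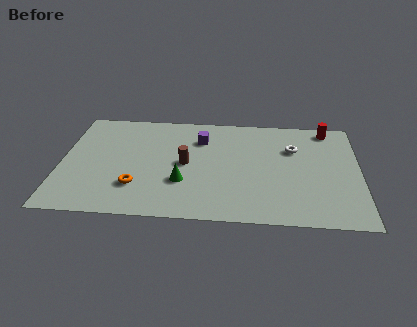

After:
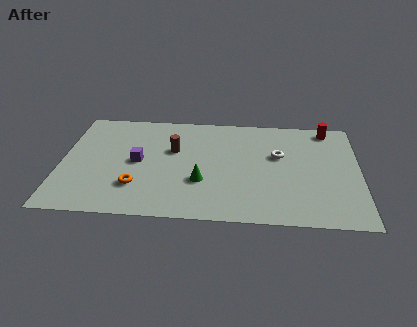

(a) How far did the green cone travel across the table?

0.9

From (5.9, 2.9) to (6.8, 3.0), the green cone covered √(0.9² + 0.1²) ≈ 0.9 units.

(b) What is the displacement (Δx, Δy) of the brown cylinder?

(-0.6, 1.1)

The brown cylinder started near (6.0, 4.4) and ended near (5.4, 5.5).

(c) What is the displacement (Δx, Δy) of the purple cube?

(-3.0, -2.1)

The purple cube was at about (6.7, 6.5) and moved to about (3.7, 4.4).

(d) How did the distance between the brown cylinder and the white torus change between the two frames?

-0.3

The distance was about 5.4 in the first image and 5.1 in the second, so they moved 0.3 units closer together.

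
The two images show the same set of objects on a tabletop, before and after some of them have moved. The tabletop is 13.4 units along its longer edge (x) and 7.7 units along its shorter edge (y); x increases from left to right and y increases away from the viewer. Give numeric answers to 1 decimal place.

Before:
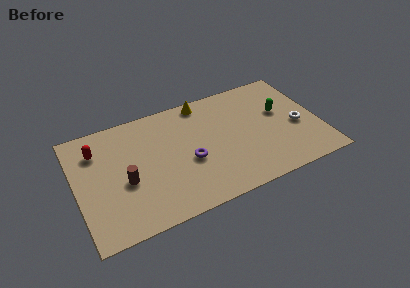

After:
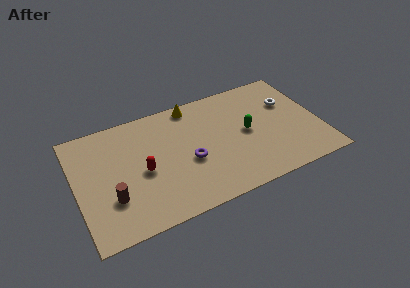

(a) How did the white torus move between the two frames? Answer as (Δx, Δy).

(-0.3, 1.8)

The white torus started near (12.2, 3.3) and ended near (11.9, 5.1).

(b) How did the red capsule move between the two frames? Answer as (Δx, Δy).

(2.3, -2.3)

The red capsule started near (1.3, 5.8) and ended near (3.6, 3.5).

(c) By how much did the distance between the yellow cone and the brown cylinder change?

+0.7

Before: roughly 6.0 units apart; after: 6.7. That's 0.7 units further apart.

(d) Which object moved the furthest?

the red capsule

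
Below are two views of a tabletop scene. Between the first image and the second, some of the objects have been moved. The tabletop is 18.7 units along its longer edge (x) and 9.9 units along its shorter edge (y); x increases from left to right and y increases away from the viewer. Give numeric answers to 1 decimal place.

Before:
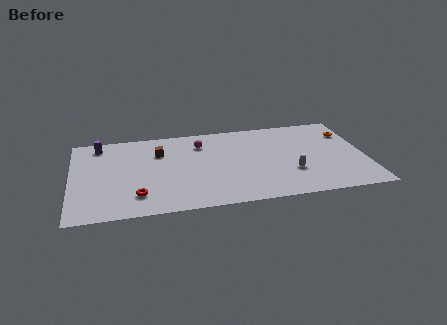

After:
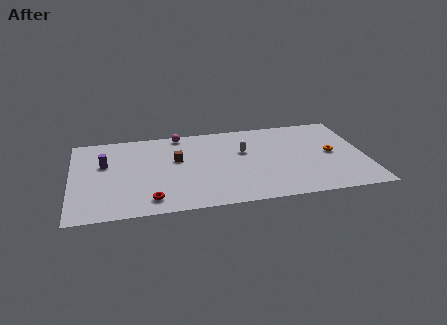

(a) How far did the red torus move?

1.0

The red torus was near (4.1, 2.2) before and (4.9, 1.6) after, so it travelled √(0.8² + 0.6²) ≈ 1.0 units.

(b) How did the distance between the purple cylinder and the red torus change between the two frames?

-1.3

The distance was about 6.7 in the first image and 5.4 in the second, so they moved 1.3 units closer together.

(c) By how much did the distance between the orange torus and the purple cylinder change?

-1.5

The distance was about 16.0 in the first image and 14.5 in the second, so they moved 1.5 units closer together.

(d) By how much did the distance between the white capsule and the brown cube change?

-4.8

Before: roughly 9.1 units apart; after: 4.3. That's 4.8 units closer together.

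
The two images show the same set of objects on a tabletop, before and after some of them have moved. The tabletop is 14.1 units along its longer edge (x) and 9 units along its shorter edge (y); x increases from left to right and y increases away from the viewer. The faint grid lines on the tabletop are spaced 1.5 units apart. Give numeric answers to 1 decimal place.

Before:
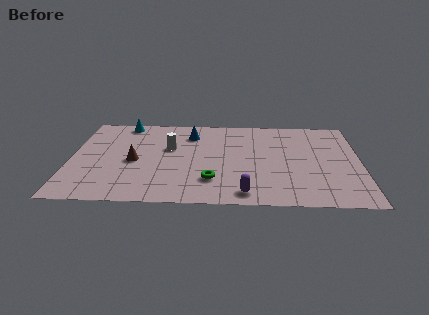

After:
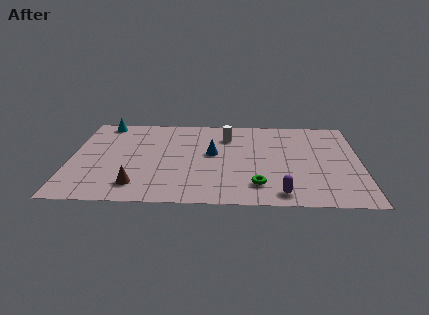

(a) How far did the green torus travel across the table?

2.2

The green torus moved from about (6.9, 2.3) to (9.1, 1.9), a distance of √(2.2² + 0.4²) ≈ 2.2.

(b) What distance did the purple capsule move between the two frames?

1.7

From (8.5, 1.1) to (10.2, 1.1), the purple capsule covered √(1.7² + 0.0²) ≈ 1.7 units.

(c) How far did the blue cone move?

2.3

From (5.8, 7.0) to (6.9, 5.0), the blue cone covered √(1.1² + 2.0²) ≈ 2.3 units.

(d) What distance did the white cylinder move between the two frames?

3.1

From (4.8, 5.5) to (7.6, 6.8), the white cylinder covered √(2.8² + 1.3²) ≈ 3.1 units.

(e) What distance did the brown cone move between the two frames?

2.4

The brown cone moved from about (3.1, 4.1) to (3.3, 1.7), a distance of √(0.2² + 2.4²) ≈ 2.4.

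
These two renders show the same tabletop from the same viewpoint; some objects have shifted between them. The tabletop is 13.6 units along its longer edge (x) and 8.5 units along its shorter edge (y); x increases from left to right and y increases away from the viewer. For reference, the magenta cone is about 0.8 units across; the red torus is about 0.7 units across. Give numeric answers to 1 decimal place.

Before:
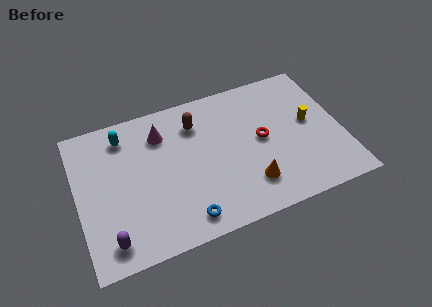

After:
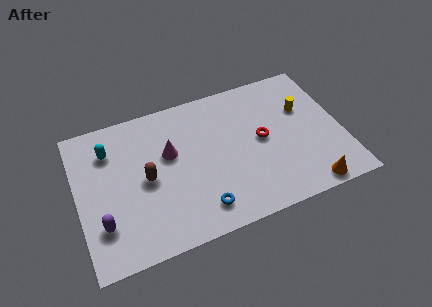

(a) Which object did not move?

the red torus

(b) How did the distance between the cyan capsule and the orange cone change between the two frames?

+3.4

The distance was about 7.8 in the first image and 11.2 in the second, so they moved 3.4 units further apart.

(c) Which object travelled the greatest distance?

the brown capsule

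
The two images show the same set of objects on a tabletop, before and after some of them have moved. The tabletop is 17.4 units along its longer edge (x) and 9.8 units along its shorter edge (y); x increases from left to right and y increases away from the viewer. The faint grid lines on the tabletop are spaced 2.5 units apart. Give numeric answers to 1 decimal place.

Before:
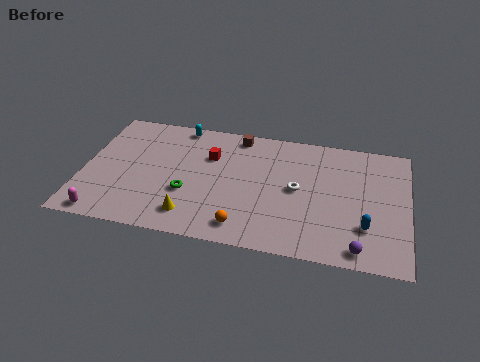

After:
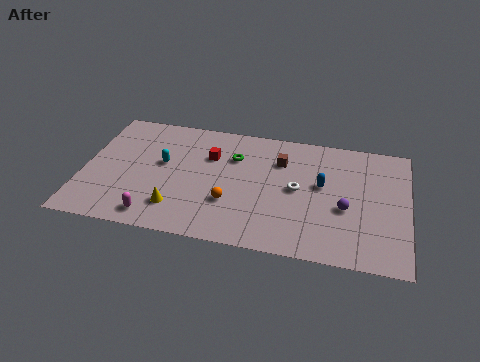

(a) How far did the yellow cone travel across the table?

0.9

The yellow cone moved from about (6.0, 1.8) to (5.2, 2.2), a distance of √(0.8² + 0.4²) ≈ 0.9.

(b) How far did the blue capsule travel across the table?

3.7

From (15.2, 2.8) to (12.8, 5.6), the blue capsule covered √(2.4² + 2.8²) ≈ 3.7 units.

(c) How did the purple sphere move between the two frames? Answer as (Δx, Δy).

(-0.8, 2.9)

From the two frames, the purple sphere sits at roughly (14.9, 1.1) before and (14.1, 4.0) after.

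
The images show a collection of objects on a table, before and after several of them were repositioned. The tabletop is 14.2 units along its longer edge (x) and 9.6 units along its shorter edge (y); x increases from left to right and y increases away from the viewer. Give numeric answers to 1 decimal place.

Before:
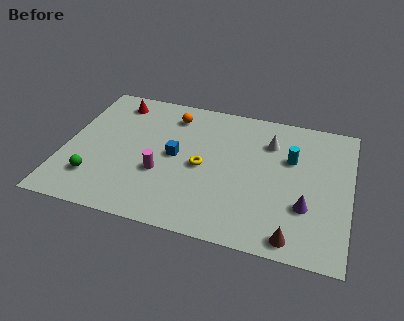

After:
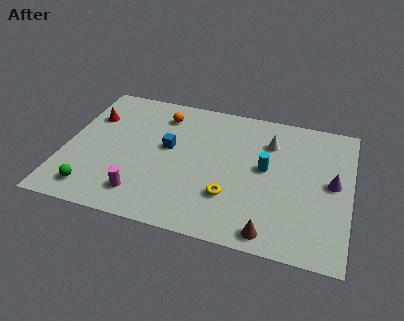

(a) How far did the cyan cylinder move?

1.6

The cyan cylinder moved from about (11.2, 6.2) to (10.0, 5.2), a distance of √(1.2² + 1.0²) ≈ 1.6.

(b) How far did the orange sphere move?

0.5

The orange sphere moved from about (5.1, 7.8) to (4.6, 7.7), a distance of √(0.5² + 0.1²) ≈ 0.5.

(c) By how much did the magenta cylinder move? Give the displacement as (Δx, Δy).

(-0.8, -1.7)

From the two frames, the magenta cylinder sits at roughly (4.9, 3.5) before and (4.1, 1.8) after.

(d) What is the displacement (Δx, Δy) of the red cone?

(-1.1, -1.4)

The red cone was at about (2.2, 8.1) and moved to about (1.1, 6.7).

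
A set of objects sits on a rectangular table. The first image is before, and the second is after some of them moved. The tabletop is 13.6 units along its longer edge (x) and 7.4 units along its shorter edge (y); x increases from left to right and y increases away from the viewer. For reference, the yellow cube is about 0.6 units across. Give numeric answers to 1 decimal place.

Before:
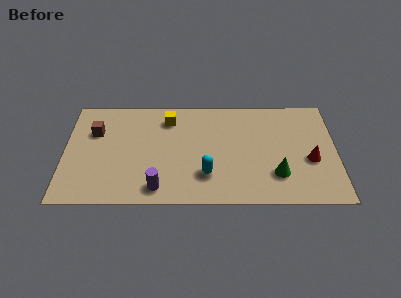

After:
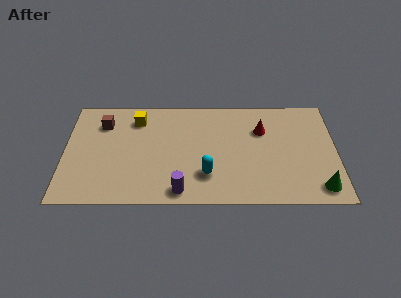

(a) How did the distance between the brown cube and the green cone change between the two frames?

+2.1

They were about 9.6 units apart before and 11.7 after — 2.1 units further apart.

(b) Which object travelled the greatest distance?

the red cone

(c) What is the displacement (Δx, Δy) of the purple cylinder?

(1.1, -0.2)

From the two frames, the purple cylinder sits at roughly (4.7, 1.1) before and (5.8, 0.9) after.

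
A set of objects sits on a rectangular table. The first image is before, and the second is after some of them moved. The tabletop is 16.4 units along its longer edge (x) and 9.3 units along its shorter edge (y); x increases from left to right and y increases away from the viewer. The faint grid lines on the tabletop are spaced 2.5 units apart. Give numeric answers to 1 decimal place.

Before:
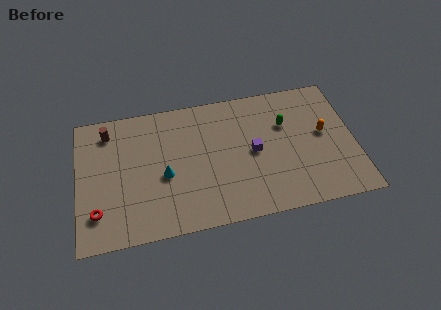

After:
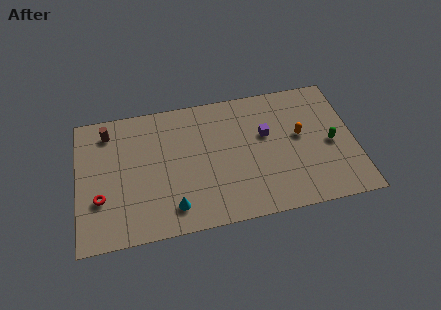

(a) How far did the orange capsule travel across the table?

1.4

The orange capsule moved from about (14.6, 5.1) to (13.2, 5.2), a distance of √(1.4² + 0.1²) ≈ 1.4.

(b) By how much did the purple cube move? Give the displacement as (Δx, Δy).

(0.8, 1.1)

From the two frames, the purple cube sits at roughly (10.4, 4.6) before and (11.2, 5.7) after.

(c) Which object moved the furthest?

the green capsule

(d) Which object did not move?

the brown cylinder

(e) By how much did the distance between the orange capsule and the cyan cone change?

-1.1

Before: roughly 9.6 units apart; after: 8.5. That's 1.1 units closer together.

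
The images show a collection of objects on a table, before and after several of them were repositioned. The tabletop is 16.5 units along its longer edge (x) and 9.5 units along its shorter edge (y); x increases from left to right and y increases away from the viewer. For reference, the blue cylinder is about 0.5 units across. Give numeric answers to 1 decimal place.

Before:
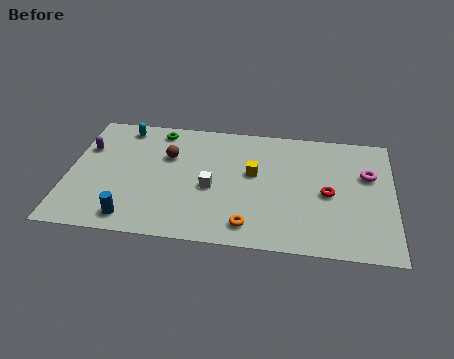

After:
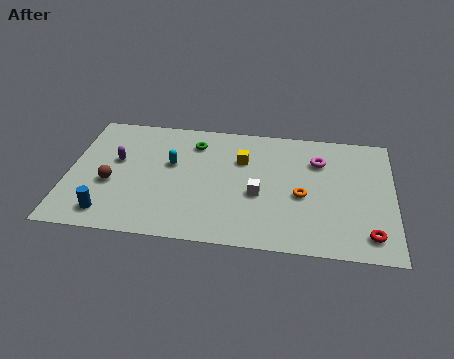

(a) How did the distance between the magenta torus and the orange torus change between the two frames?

-4.6

The distance was about 7.5 in the first image and 2.9 in the second, so they moved 4.6 units closer together.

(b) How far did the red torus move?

3.5

From (13.2, 4.4) to (15.3, 1.6), the red torus covered √(2.1² + 2.8²) ≈ 3.5 units.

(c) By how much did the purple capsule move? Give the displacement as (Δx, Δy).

(1.6, -0.8)

From the two frames, the purple capsule sits at roughly (0.8, 6.4) before and (2.4, 5.6) after.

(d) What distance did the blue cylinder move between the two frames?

1.2

The blue cylinder moved from about (3.4, 1.3) to (2.2, 1.5), a distance of √(1.2² + 0.2²) ≈ 1.2.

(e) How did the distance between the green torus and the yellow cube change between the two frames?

-3.0

The distance was about 5.7 in the first image and 2.7 in the second, so they moved 3.0 units closer together.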